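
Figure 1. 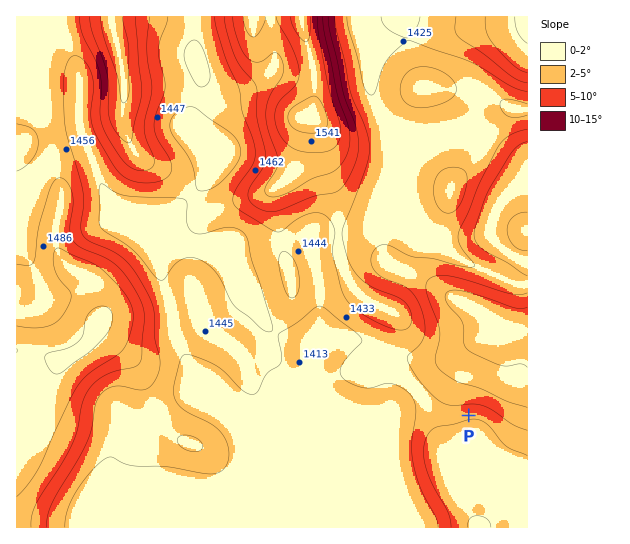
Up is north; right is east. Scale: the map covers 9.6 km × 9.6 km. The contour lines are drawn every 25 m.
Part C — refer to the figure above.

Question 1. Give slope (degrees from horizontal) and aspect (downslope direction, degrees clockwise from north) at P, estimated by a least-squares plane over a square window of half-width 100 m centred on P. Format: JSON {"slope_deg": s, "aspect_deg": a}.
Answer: {"slope_deg": 5, "aspect_deg": 351}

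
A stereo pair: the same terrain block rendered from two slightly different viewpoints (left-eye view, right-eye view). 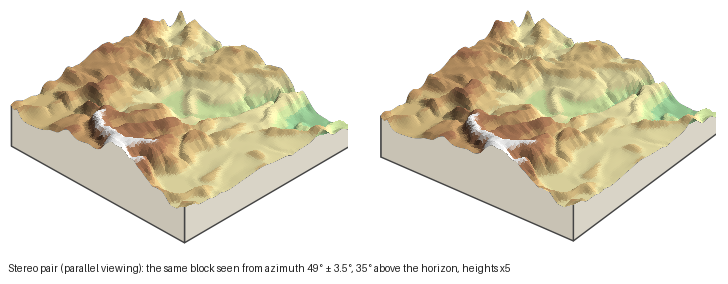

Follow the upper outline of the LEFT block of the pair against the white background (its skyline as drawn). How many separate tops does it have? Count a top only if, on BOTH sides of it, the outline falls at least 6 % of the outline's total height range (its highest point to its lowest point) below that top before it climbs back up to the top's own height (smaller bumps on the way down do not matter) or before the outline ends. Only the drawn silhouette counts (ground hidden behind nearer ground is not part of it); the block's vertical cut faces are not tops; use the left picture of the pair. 2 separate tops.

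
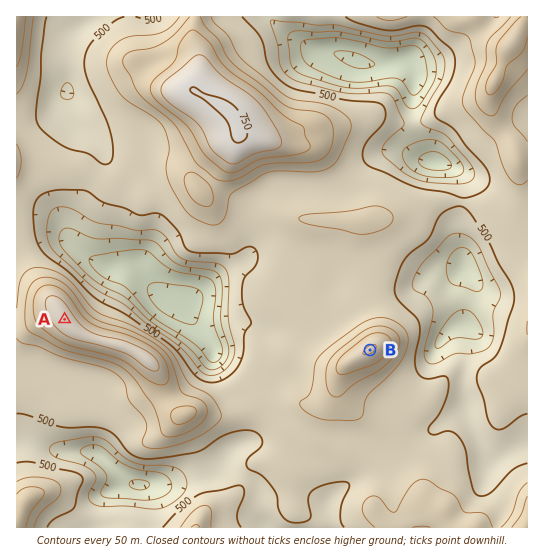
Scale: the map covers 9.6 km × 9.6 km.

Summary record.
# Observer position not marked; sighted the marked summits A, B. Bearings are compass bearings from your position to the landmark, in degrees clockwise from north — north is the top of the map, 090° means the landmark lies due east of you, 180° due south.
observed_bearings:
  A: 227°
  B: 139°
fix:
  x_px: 219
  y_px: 176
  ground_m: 610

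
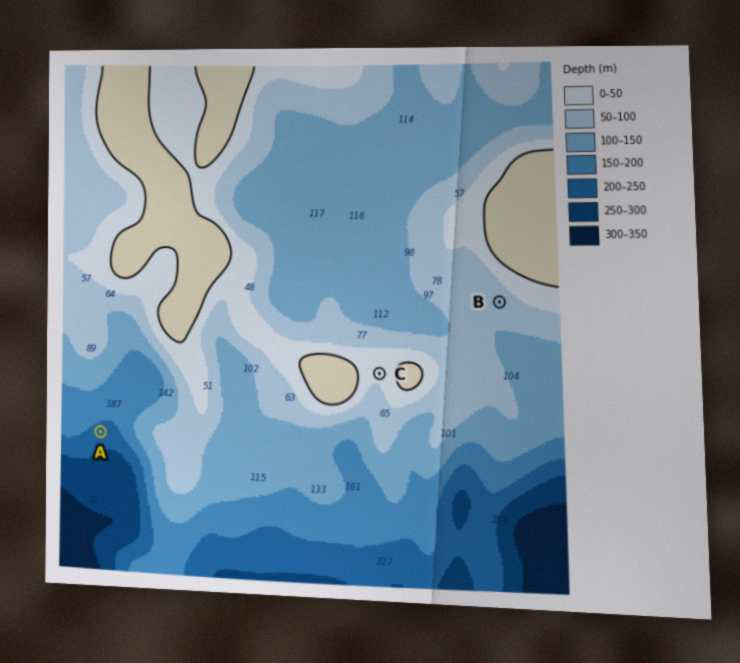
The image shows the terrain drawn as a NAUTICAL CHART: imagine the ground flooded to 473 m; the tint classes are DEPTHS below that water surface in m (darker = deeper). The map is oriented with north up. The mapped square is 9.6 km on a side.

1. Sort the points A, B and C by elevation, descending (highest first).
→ ["C", "B", "A"]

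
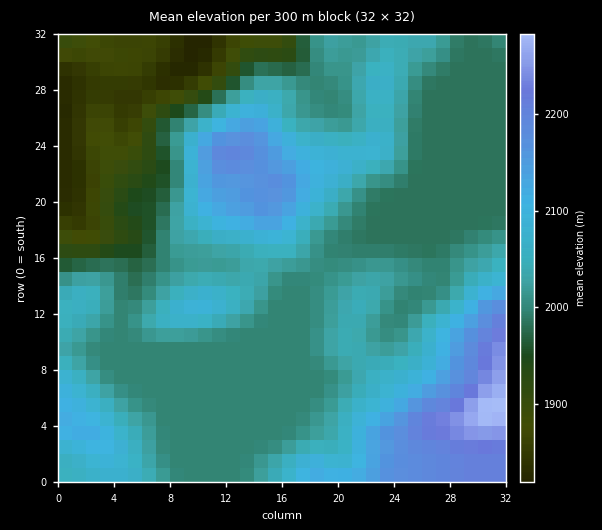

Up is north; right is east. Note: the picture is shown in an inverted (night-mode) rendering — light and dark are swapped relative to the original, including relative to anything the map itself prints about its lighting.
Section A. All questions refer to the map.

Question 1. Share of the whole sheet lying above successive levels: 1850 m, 96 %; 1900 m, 89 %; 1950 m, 86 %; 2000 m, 56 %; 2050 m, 30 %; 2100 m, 17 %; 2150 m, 10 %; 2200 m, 4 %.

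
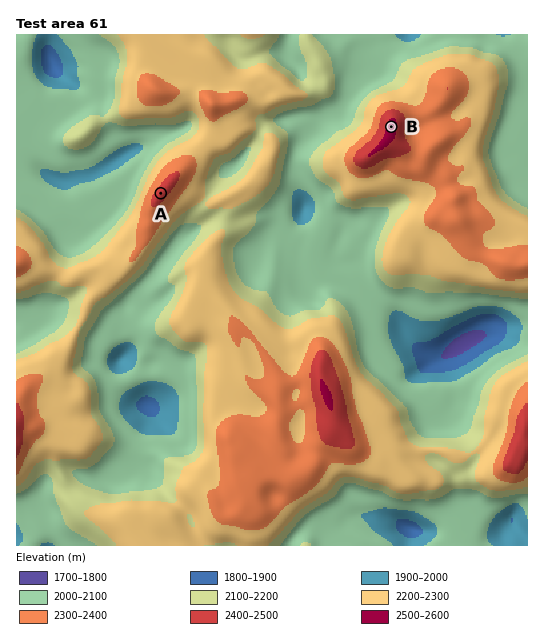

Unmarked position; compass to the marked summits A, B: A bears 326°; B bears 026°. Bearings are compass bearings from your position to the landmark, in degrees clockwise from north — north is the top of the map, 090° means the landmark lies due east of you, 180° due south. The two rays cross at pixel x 276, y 364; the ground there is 2300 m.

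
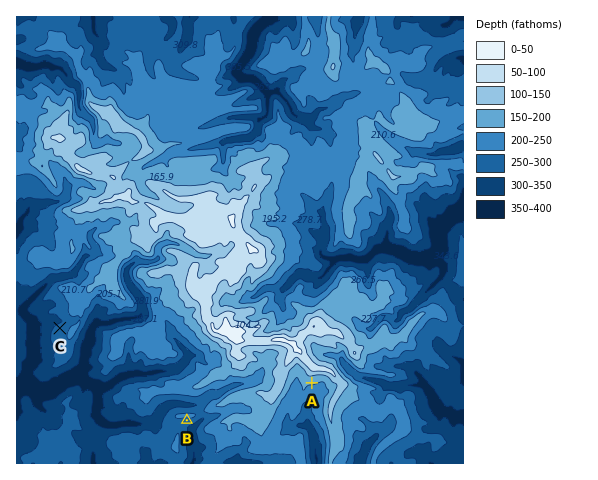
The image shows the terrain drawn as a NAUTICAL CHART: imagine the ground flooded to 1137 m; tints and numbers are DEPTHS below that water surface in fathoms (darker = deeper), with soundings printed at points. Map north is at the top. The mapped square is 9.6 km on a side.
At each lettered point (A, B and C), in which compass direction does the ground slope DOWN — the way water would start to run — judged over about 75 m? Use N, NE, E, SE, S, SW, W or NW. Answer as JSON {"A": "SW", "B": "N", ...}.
{"A": "S", "B": "S", "C": "NW"}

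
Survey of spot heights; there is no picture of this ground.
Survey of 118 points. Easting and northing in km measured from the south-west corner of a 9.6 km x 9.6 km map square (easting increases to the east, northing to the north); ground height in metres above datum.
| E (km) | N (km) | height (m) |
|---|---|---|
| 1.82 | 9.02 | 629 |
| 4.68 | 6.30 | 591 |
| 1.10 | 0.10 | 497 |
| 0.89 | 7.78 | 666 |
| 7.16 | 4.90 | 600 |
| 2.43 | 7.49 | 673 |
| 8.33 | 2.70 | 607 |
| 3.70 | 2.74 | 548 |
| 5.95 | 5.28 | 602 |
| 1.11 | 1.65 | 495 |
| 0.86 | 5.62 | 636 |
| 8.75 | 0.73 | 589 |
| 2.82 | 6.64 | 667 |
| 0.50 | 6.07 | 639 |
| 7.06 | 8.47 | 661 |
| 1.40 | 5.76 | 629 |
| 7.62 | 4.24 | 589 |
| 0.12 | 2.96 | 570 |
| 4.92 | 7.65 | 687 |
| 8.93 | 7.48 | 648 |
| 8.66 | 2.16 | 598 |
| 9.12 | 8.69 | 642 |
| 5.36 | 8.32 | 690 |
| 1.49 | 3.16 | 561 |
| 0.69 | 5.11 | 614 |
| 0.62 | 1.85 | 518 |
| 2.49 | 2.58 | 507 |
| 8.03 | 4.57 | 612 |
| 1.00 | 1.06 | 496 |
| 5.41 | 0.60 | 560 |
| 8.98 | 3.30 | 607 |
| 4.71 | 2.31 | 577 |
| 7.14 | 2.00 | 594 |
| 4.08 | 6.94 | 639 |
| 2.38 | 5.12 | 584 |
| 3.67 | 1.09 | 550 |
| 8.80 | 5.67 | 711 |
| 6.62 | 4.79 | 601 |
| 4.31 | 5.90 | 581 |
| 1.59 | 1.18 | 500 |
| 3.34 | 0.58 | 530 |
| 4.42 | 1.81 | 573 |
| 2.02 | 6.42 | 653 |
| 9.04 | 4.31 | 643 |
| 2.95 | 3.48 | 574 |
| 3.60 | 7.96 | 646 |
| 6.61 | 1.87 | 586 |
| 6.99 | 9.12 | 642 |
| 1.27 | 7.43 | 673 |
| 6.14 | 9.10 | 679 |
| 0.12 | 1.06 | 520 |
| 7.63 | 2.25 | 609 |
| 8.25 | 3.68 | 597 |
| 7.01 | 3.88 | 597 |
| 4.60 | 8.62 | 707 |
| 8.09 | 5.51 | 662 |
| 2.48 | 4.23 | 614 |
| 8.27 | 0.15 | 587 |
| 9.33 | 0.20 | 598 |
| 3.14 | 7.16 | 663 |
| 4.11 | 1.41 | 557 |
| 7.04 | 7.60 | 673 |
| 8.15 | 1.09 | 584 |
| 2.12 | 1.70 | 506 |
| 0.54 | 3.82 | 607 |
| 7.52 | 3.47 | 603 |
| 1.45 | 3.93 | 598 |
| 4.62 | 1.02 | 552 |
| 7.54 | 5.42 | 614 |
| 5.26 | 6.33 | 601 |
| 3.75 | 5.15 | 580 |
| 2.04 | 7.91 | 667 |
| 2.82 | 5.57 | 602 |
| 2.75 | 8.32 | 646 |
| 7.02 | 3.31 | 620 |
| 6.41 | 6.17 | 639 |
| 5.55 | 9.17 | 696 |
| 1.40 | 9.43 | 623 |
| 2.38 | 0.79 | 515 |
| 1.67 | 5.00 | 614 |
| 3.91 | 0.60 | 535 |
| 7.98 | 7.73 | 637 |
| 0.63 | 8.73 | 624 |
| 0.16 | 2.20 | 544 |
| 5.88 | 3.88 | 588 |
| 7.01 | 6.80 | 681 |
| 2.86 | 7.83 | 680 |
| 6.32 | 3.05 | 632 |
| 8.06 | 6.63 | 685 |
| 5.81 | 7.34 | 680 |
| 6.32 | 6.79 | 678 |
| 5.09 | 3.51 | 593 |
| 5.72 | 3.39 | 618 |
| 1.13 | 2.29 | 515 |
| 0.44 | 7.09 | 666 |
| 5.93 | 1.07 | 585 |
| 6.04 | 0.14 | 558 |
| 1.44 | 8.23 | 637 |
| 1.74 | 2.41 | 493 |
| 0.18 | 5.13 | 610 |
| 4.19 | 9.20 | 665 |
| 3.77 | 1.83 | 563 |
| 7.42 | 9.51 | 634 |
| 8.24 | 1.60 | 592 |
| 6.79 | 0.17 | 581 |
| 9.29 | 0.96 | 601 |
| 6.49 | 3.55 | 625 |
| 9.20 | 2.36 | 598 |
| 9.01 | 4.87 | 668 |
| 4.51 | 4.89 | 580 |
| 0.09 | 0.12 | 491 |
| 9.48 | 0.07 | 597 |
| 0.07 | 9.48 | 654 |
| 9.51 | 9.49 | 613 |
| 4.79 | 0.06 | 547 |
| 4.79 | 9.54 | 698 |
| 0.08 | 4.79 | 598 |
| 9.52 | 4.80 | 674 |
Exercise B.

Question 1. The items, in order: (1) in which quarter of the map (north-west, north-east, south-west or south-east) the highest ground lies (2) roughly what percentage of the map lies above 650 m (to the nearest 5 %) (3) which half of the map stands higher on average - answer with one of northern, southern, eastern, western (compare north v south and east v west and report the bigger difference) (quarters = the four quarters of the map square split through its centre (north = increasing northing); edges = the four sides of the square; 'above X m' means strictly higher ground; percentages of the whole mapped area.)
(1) Look to the north-east quarter for the highest ground.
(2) About 25 % of the map lies above 650 m.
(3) Taken as a whole, the northern half is higher than the southern.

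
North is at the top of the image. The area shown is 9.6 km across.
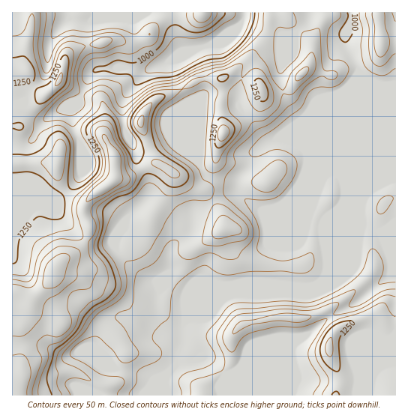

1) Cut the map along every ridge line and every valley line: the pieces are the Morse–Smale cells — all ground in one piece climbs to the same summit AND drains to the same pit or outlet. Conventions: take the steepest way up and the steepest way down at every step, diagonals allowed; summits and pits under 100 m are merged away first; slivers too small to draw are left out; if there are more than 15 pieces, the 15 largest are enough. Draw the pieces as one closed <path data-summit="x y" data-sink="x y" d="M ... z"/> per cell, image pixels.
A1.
<path data-summit="54 272" data-sink="350 12" d="M350 12l-64 0-2 5-14 0-2 10 2 5 10 3 15-1-15 38 4 23 16 25 13-5-13 14-26 10-14 9-7 6-5 13-8 8-4 11-4-4-22-4-8-8-12 5-12 0-4-2-8 21-13 19-8 22-7 9-8 2-32 22-22 3-18-4-8 14-20 20-14-7-4 0 0 102 9-22 9-5 6 0 12 5 14-2 16 2 24 12 2 10 64 0-2-19 10-13 7-24 0-13 3-6 30-13 12-12 30-12 52 3 8-4 6-6 32-76 0-121 2-12-13-29 5-18z"/><path data-summit="54 272" data-sink="244 12" d="M174 12l-162 0 0 282 18 7 20-20 8-14 18 4 22-3 32-22 8-2 7-9 8-22 17-27 3-9-1-5 6 3 12 0 12-6-3-6 1-34-27-63 0-5 3-2 17-9-11 1-3-5-4-14z"/><path data-summit="330 348" data-sink="350 12" d="M358 72l-2 8 0 121-30 73-8 9-8 4-52-3-30 12-12 12-30 13-3 6 0 13-7 24-10 13-1 5 3 14 168 0 4-12 0-8-11-24 0-8 4-10 15-10 26-9 4 1 10 10 8 0 0-242-18 1z"/><path data-summit="224 133" data-sink="244 12" d="M242 22l-22 19-26 9-21 11 4 18 23 50-1 34 3 7 13-9 9-30 28-22 9-12 0-8-5-6-24-8-4 0 20-14 12-15 7-13-1-3z"/><path data-summit="224 133" data-sink="350 12" d="M268 31l-8 15-12 15-19 13 27 9 5 6 0 8-9 12-28 22-9 30-12 8 1 4 6 5 22 4 4 4 4-11 8-8 5-13 7-6 14-9 26-10 12-13-12 4-11-15-6-14-3-16 1-8 14-33-15 1z"/><path data-summit="330 348" data-sink="244 12" d="M376 315l-36 13-10 12 0 16 10 20-4 20 60-1 0-68-8-1z"/><path data-summit="382 41" data-sink="350 12" d="M378 12l-28 0-5 27 11 23 2 9 4 5 16 9 14 0 4-2 0-41-15-1z"/><path data-summit="202 12" data-sink="244 12" d="M244 12l-68 0-1 20 6 18 15 0 24-9 21-18z"/><path data-summit="54 272" data-sink="244 12" d="M36 369l-10 1-5 4-7 15 0 7 90-1-2-9-24-12-8-2-22 2z"/><path data-summit="382 41" data-sink="244 12" d="M396 12l-18 0 4 30 14-1z"/><path data-summit="54 272" data-sink="244 12" d="M284 12l-40 0-2 9 26 10 2-14 14 0z"/>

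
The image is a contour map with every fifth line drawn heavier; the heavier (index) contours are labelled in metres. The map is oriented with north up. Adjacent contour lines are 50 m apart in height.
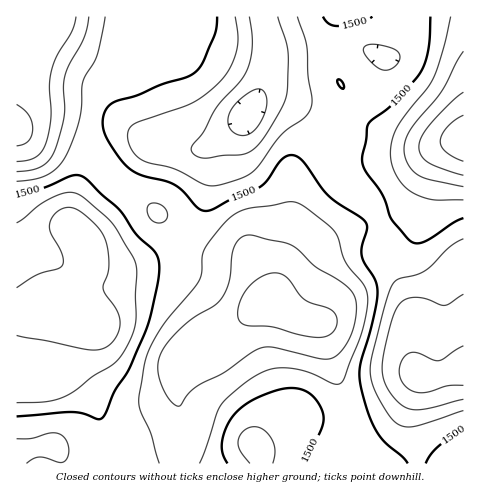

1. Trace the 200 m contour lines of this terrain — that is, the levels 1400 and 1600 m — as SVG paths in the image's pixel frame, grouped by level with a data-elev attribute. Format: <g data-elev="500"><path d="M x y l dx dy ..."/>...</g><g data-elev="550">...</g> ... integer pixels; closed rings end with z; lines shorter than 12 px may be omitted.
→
<g data-elev="1400"><path d="M463 399l-38 10-9 1-9-2-9-6-9-11-5-12-2-11 2-17 7-29 5-12 6-8 7-4 10-1 26 8 18-11"/><path d="M17 288l19-13 21-6 5-3 1-4 0-6-13-24 0-9 3-7 6-6 8-3 7 1 8 5 11 9 7 8 5 8 3 12 1 15-6 23 2 6 12 16 3 13-2 10-6 9-7 6-8 2-13-1-67-14"/><path d="M278 17l8 25 2 15-1 37-8 18-16 27-13 13-11 3-16 0-16 3-8-1-7-5 0-6 11-14 14-26 24-25 7-14 4-24-3-26"/></g><g data-elev="1600"><path d="M179 406l2-1 8-12 7-6 27-14 27-19 10-6 14-1 48 12 7 0 6-2 11-13 8-17 2-21-3-13-12-11-26-15-16-17-8-5-39-10-6 0-4 2-5 5-4 7-4 31-7 18-7 7-20 12-14 11-14 15-7 13-2 13 3 15 8 16 5 4z"/><path d="M17 172l14-2 9-3 8-6 6-9 10-35-1-30 2-11 4-12 15-26 5-21"/><path d="M463 51l-22 41-31 39-5 9-1 10 4 14 4 6 6 5 12 5 33 7"/></g>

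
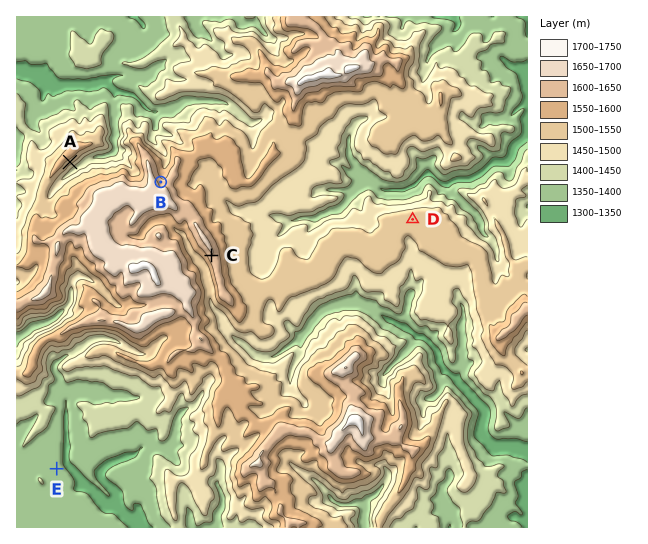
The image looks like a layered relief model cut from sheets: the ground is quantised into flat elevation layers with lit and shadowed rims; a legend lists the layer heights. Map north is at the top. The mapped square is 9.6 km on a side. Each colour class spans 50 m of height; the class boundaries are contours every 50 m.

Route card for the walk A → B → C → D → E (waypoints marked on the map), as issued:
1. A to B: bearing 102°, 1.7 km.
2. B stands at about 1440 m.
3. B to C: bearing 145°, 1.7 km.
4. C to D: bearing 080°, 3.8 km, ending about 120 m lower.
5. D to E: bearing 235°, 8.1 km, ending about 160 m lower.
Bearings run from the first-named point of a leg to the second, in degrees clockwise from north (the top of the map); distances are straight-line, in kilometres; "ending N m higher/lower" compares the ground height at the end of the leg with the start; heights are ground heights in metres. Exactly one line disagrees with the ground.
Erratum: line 2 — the height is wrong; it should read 1630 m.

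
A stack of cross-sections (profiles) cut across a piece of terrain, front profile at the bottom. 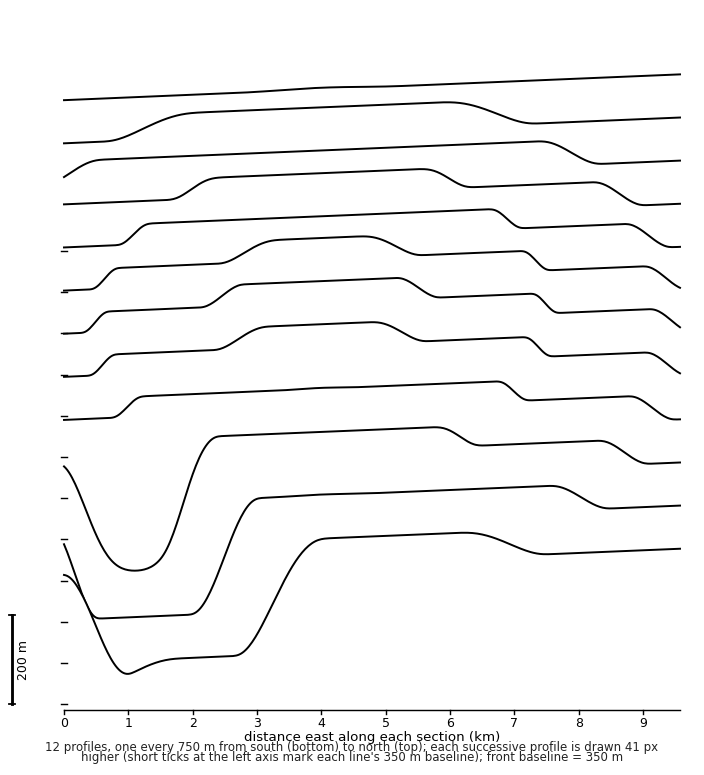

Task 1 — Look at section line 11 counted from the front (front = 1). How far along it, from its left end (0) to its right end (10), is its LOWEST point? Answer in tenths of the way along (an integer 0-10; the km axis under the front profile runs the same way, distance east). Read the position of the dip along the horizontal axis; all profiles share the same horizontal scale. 0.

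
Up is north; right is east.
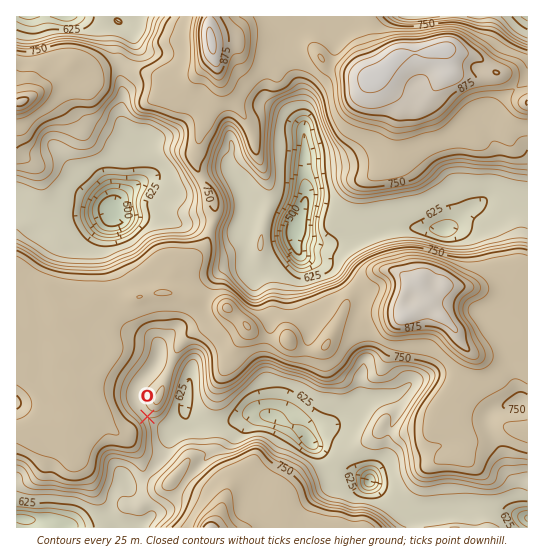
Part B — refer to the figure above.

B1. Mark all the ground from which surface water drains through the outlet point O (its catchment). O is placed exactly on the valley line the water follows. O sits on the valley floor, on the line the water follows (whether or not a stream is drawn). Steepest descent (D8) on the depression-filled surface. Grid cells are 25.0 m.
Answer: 4.744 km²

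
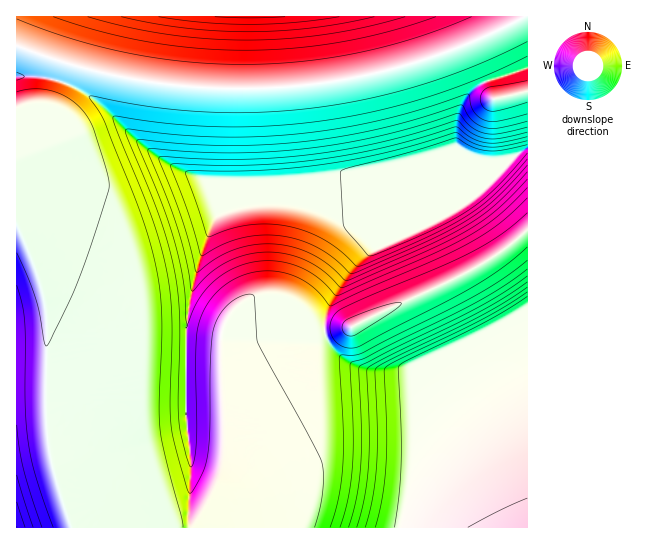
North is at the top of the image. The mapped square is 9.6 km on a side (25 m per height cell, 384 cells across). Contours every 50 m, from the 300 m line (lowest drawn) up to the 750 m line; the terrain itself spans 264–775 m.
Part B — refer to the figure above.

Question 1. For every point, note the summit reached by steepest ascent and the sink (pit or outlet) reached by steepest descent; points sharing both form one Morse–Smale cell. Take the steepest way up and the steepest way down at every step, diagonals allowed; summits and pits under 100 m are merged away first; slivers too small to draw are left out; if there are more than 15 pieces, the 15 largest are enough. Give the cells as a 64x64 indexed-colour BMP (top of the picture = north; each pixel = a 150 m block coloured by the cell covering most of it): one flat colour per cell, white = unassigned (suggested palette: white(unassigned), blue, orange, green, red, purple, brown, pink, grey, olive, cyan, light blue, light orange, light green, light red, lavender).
<image width="64" height="64" href="data:image/bmp;base64,Qk12CAAAAAAAAHYAAAAoAAAAQAAAAEAAAAABAAQAAAAAAAAIAAATCwAAEwsAABAAAAAAAAAA////ALR3HwAOf/8ALKAsACgn1gC9Z5QAS1aMAMJ34wB/f38AIr28AM++FwDox64AeLv/AIrfmACWmP8A1bDFAEREREERERERERERIiIiIiIiIiIiIiIiIiIiIiIiIiIiREREERERERERERESIiIiIiIiIiIiIiIiIiIiIiIiIiJEREQRERERERERERIiIiIiIiIiIiIiIiIiIiIiIiIiIkRERBERERERERERESIiIiIiIiIiIiIiIiIiIiIiIiIiRERBEREREREREREREiIiIiIiIiIiIiIiIiIiIiIiIiJEREERERERERERERESIiIiIiIiIiIiIiIiIiIiIiIiIkREQRERERERERERERIiIiIiIiIiIiIiIiIiIiIiIiIiRERBERERERERERERESIiIiIiIiIiIiIiIiIiIiIiIiJERBERERERERERERERIiIiIiIiIiIiIiIiIiIiIiIiIkREEREREREREREREREiIiIiIiIiIiIiIiIiIiIiIiIiREQRERERERERERERESIiIiIiIiIiIiIiIiIiIiIiIiJERBERERERERERERERIiIiIiIiIiIiIiIiIiIiIiIiIkREEREREREREREREREiIiIiIiIiIiIiIiIiIiIiIiIiREQRERERERERERERESIiIiIiIiIiIiIiIiIiIiIiIiJERBERERERERERERERIiIiIiIiIiIiIiIiIiIiIiIiIkREEREREREREREREREiIiIiIiIiIiIiIiIiIiIiIiIiREQRERERERERERERESIiIiIiIiIiIiIiIiIiIiIiIiJERBERERERERERERERIiIiIiIiIiIiIiIiIiIiIiIiIkREEREREREREREREREiIiIiIiIiIiIiIiIiIiIiIiIiREQRERERERERERERESIiIiIiIiIiIiIiIiIiIiIiIiJERBERERERERERERERIiIiIiIiIiIiIiIiIiIiIiIiIkREEREREREREREREREiIiIiIiIiIiIiIiIiIiIiIiIiREQRERERERERERERESIiIiIiIiIiIiIiIiIiIiIiIiJERBERERERERERERERIiIiIiIiIiIiIiIiIiIiIiIiIkREERERERERERERERERERERERESIiIiIiIiIiIiIiIiREQREREREREREREREREREREREREREiIiIiIiIiIiIiJERBEREREREREREREREREREREREREREiIiIiIiIiIiIkREEREREREREREREREREREREREREREREiIiIiIiIiIiREQREREREREREREREREREREREREREREREiIiIiIiIiJEQREREREREREREREREREREREREREREREREiIiIiIiIkRBEREREREREREREREREREREREREREREREREiIiIiIiREEREREREREREREREREREREREREREREREREREiIiIiJEEREREREREREREREREREREREREREREREREREREiIiIkQREREREREREREREREREREREREREREREREREREREiIiRBEREREREREREREREREREREREREREREREREREREREiJBERERERERERERERERERERERERERERERERERERERERIkERERERERERERERERERERERERERERERERERERERERESERERERERERERERERERERERERERERERERERERERERERERERERERERERERERERERERERERERERERERERERERERERERERERERERERERERERERERERERERERERERERERERERERERERERERERERERERERERERERERERERERERERERERERERERERERERERERERERERERERERERERERERERERERERERERERERERERERERERERERERERERERERERERERERERERERERERERERERERERERERERERERERERERERERERERERERERERERERERERERERERERERERERERERERERERERERERERERERERERERERERERERERERERERERERERERERERERERERERERERERERERERERERERERERERERERERERERERERERERERERERERERERERERERERERERERERERERERERERERERERERERERERERERERERERERERERERERERERERERERERERERERERERERERERERERERERERERERERERERERERERERERERERERERERERERERERERERERERERERERERERERERERERERERERERERERERERERERERERERERERERURERERERERERERERERERERERERERERERERERERERERFVVVEREREREREREREREREREREREREREREREREREREREVVVURERERERERERERERERERERERERERERERERERERERVVVVEREREREREzMzMzMzMzMzMRERERERERERERERERFVVVURERETMzMzMzMzMzMzMzMzMzMxEREREREREREREVVVVRETMzMzMzMzMzMzMzMzMzMzMzMzMRERERERERERVVVTMzMzMzMzMzMzMzMzMzMzMzMzMzMzMzERERERERFVMzMzMzMzMzMzMzMzMzMzMzMzMzMzMzMzMzMRERERETMzMzMzMzMzMzMzMzMzMzMzMzMzMzMzMzMzMzMRERERMzMzMzMzMzMzMzMzMzMzMzMzMzMzMzMzMzMzMzMxEREzMzMzMzMzMzMzMzMzMzMzMzMzMzMzMzMzMzMzMzMxETMzMzMzMzMzMzMzMzMzMzMzMzMzMzMzMzMzMzMzMzMx"/>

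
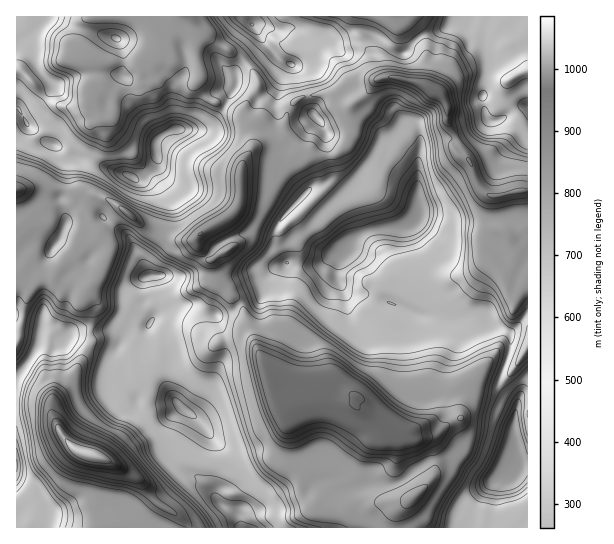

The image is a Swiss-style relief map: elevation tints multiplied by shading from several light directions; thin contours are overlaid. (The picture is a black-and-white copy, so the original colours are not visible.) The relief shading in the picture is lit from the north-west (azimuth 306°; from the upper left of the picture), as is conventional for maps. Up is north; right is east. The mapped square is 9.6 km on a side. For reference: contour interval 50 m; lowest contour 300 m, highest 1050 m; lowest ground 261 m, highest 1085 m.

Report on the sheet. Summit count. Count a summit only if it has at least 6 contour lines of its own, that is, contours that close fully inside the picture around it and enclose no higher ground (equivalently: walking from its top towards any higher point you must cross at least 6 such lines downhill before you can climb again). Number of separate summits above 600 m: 1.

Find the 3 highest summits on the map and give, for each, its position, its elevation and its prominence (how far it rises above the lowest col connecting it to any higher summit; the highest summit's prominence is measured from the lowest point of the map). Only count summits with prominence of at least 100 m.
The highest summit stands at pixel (91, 455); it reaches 1085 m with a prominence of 824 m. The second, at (357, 397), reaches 906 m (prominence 352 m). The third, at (433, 89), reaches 880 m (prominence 236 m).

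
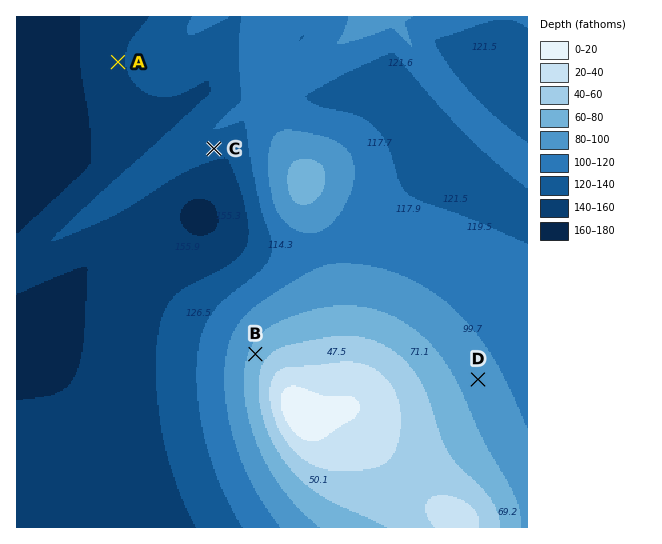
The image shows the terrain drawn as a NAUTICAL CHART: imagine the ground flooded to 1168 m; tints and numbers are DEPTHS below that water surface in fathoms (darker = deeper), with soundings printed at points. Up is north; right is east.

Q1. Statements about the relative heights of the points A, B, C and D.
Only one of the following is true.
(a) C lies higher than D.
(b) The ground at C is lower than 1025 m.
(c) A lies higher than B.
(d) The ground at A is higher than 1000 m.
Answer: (b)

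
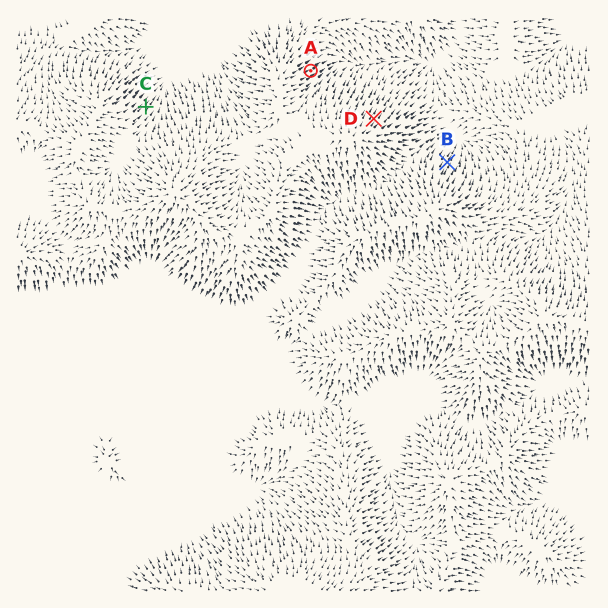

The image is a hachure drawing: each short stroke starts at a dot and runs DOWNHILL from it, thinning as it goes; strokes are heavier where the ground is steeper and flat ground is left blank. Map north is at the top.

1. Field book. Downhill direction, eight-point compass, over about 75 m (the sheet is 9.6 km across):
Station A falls NE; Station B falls NE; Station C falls NE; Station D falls NE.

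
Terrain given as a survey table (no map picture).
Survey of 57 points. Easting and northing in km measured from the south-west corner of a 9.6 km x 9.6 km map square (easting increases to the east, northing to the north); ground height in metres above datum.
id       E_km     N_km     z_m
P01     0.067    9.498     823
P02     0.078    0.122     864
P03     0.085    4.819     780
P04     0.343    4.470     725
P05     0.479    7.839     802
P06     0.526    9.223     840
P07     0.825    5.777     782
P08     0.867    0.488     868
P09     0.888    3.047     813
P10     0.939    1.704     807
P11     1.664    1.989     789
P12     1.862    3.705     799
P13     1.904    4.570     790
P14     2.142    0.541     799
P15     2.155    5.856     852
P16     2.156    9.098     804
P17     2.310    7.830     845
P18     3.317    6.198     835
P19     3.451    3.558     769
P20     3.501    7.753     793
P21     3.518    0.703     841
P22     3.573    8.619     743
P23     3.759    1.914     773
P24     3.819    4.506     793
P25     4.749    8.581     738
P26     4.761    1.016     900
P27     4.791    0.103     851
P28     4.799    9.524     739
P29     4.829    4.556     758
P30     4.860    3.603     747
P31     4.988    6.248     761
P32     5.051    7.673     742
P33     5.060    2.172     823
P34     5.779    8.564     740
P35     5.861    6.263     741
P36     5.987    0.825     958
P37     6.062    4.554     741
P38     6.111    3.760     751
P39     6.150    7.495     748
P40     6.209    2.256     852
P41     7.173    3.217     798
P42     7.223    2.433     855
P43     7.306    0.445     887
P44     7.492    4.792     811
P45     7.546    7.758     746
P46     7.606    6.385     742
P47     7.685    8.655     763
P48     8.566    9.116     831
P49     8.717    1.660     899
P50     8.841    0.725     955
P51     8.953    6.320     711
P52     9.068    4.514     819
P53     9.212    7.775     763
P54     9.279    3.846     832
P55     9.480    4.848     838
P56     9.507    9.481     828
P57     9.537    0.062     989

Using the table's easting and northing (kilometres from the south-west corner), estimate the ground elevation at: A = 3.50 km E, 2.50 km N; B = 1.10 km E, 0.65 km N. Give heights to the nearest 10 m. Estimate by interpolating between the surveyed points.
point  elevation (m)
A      780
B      890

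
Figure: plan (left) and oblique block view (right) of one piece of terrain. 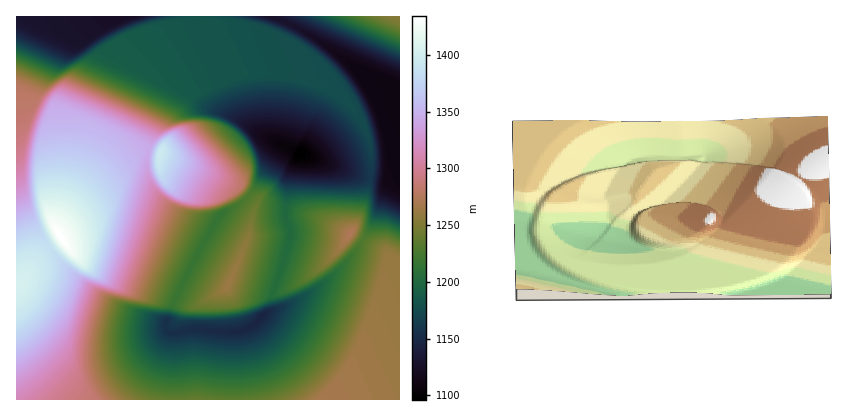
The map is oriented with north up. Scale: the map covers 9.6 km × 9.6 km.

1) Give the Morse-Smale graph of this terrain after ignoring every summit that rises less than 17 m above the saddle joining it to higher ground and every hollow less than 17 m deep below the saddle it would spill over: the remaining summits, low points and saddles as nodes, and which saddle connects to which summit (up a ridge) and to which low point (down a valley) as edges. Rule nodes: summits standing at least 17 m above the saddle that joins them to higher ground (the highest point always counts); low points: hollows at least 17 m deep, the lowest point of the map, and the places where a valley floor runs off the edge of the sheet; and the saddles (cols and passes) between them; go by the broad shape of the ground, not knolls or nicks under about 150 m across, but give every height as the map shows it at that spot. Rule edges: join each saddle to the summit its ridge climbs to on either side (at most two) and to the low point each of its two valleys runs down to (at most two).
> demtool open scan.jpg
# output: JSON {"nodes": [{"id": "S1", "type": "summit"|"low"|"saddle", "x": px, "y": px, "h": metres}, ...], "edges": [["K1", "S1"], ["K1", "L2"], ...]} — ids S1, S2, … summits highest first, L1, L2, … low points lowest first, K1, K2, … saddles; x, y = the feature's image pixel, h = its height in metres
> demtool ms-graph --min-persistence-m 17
{"nodes": [
{"id": "S1", "type": "summit", "x": 60, "y": 238, "h": 1434},
{"id": "S2", "type": "summit", "x": 160, "y": 154, "h": 1396},
{"id": "S3", "type": "summit", "x": 350, "y": 234, "h": 1274},
{"id": "S4", "type": "summit", "x": 322, "y": 398, "h": 1268},
{"id": "S5", "type": "summit", "x": 228, "y": 284, "h": 1264},
{"id": "S6", "type": "summit", "x": 398, "y": 16, "h": 1254},
{"id": "L1", "type": "low", "x": 298, "y": 152, "h": 1096},
{"id": "L2", "type": "low", "x": 396, "y": 90, "h": 1109},
{"id": "L3", "type": "low", "x": 126, "y": 18, "h": 1123},
{"id": "L4", "type": "low", "x": 262, "y": 316, "h": 1144},
{"id": "K1", "type": "saddle", "x": 52, "y": 248, "h": 1384},
{"id": "K2", "type": "saddle", "x": 148, "y": 150, "h": 1344},
{"id": "K3", "type": "saddle", "x": 364, "y": 240, "h": 1230},
{"id": "K4", "type": "saddle", "x": 248, "y": 196, "h": 1228},
{"id": "K5", "type": "saddle", "x": 174, "y": 302, "h": 1218},
{"id": "K6", "type": "saddle", "x": 272, "y": 292, "h": 1205},
{"id": "K7", "type": "saddle", "x": 370, "y": 178, "h": 1160},
{"id": "K8", "type": "saddle", "x": 284, "y": 22, "h": 1127}],
"edges": [["K1", "S1"], ["K1", "L3"], ["K1", "L4"], ["K2", "S1"], ["K2", "S2"], ["K2", "L1"], ["K2", "L2"], ["K3", "S3"], ["K3", "S4"], ["K3", "L2"], ["K3", "L4"], ["K4", "S2"], ["K4", "S5"], ["K4", "L1"], ["K5", "S1"], ["K5", "S5"], ["K5", "L1"], ["K5", "L4"], ["K6", "S3"], ["K6", "S5"], ["K6", "L1"], ["K6", "L4"], ["K7", "S2"], ["K7", "S3"], ["K7", "L1"], ["K7", "L2"], ["K8", "S2"], ["K8", "S6"], ["K8", "L2"]]}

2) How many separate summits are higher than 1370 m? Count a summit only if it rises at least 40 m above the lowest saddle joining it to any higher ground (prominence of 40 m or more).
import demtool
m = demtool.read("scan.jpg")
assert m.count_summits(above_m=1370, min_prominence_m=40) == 2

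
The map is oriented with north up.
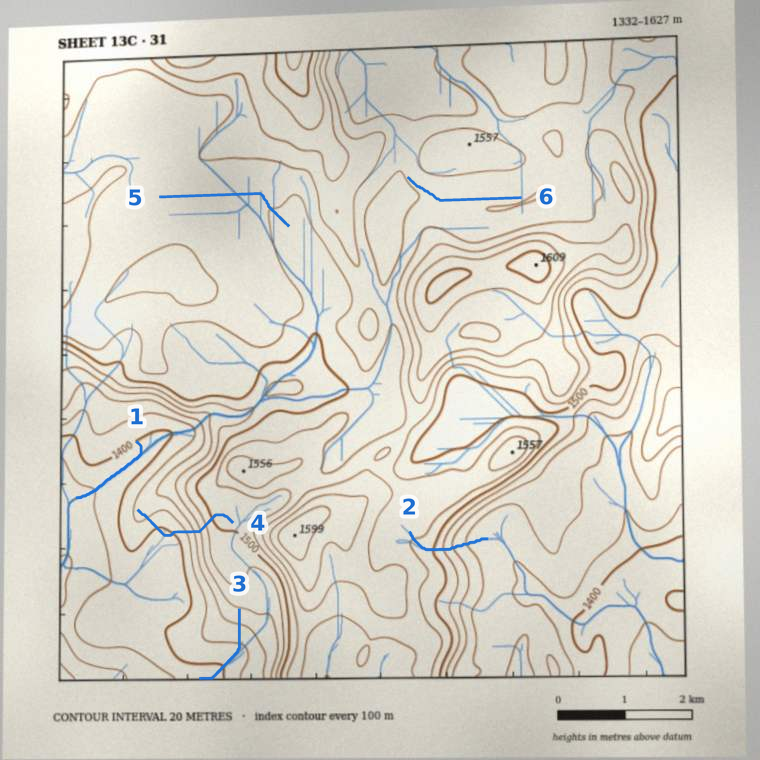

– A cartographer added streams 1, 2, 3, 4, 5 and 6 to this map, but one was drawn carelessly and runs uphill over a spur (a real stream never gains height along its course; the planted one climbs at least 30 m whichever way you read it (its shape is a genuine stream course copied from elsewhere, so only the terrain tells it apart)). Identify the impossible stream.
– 4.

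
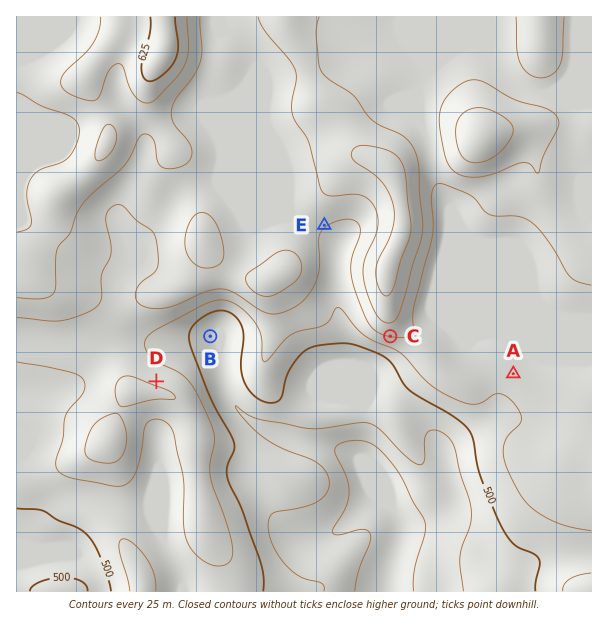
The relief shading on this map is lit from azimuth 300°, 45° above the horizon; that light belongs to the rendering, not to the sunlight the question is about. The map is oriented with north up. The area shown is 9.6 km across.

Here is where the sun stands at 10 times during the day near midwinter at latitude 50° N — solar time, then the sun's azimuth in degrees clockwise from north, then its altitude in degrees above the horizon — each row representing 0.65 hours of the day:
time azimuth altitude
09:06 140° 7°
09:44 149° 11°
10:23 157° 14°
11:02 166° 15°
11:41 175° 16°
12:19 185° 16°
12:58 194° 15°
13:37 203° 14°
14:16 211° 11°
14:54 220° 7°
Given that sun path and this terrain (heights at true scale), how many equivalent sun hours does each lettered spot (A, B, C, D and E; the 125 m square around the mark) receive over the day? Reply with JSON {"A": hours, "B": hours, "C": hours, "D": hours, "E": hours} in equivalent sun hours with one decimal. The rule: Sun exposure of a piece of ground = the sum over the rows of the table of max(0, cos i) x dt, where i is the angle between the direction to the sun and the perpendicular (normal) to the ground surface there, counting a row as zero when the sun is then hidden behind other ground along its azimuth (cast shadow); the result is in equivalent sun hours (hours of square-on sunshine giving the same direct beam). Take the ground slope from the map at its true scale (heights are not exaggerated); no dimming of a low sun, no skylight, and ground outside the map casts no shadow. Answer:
{"A": 1.5, "B": 1.4, "C": 2.1, "D": 1.0, "E": 1.7}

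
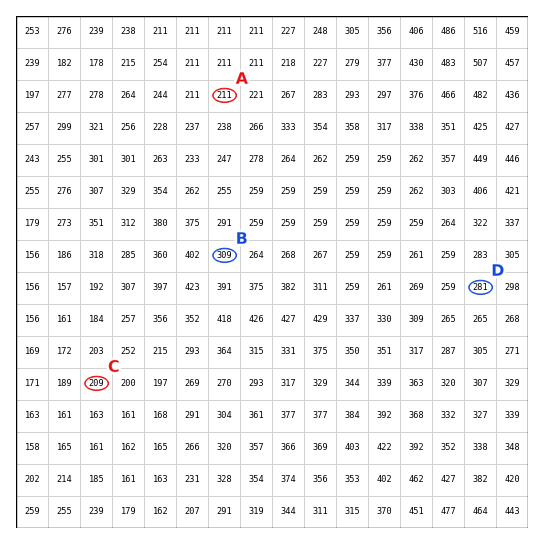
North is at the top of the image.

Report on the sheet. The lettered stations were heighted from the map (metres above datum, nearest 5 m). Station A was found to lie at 210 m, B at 310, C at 210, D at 280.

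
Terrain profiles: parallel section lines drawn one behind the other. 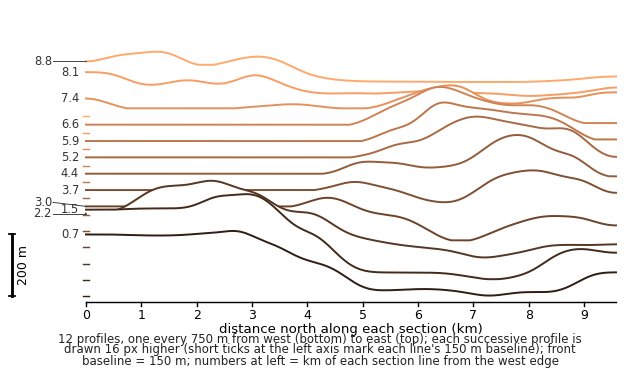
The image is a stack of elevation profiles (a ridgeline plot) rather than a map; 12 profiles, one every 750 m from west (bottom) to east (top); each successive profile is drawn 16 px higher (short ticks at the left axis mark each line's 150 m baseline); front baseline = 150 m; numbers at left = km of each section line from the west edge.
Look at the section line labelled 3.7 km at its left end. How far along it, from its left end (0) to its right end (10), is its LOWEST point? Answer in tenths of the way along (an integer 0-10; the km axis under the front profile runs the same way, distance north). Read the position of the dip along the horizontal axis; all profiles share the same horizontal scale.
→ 7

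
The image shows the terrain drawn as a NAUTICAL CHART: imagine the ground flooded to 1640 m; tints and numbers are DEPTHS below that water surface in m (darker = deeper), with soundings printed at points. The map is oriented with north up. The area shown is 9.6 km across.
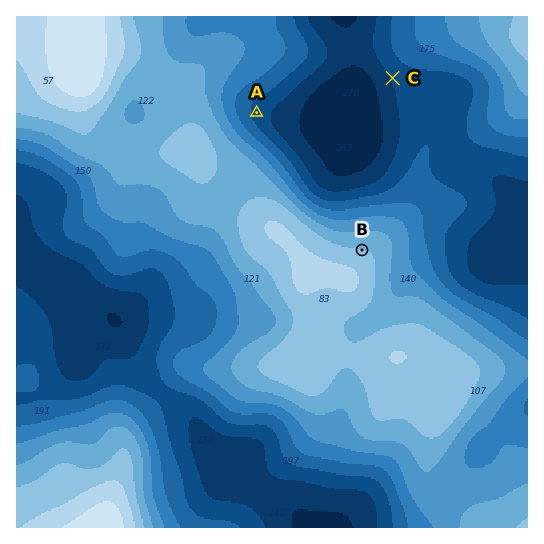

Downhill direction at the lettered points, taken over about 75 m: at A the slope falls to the E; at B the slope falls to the N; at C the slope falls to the SW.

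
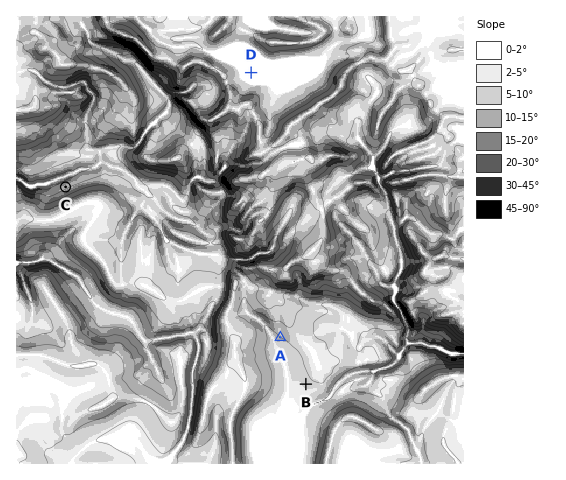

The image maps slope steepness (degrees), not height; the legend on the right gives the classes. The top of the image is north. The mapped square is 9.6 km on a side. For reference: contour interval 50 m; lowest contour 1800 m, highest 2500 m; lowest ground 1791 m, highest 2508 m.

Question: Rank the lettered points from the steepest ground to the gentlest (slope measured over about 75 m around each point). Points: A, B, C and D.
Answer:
C A B D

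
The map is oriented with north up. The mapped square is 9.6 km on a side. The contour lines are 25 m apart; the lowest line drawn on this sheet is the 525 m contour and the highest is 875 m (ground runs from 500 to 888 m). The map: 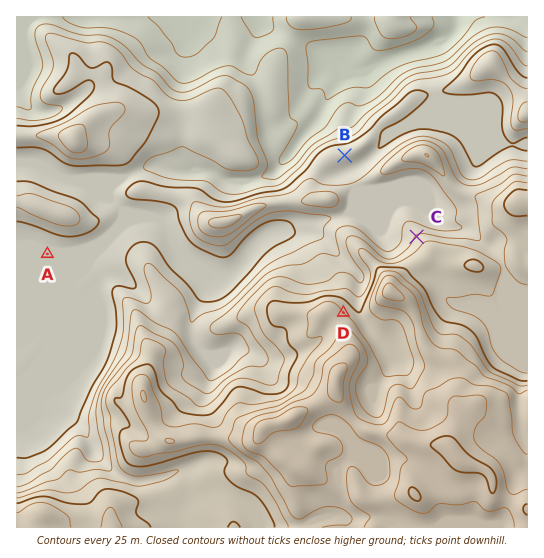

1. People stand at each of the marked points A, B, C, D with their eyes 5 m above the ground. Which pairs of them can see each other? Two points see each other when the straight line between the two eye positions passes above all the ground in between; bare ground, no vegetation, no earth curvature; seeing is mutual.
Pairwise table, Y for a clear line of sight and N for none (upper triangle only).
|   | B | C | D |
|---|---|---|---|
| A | N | N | N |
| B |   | Y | Y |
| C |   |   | N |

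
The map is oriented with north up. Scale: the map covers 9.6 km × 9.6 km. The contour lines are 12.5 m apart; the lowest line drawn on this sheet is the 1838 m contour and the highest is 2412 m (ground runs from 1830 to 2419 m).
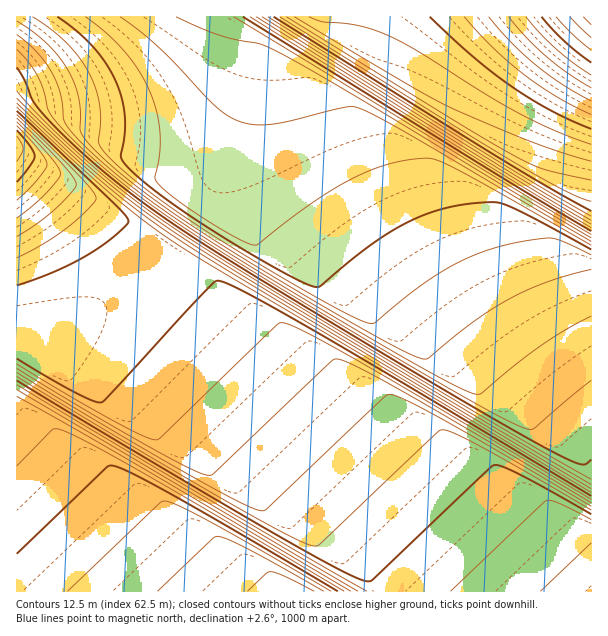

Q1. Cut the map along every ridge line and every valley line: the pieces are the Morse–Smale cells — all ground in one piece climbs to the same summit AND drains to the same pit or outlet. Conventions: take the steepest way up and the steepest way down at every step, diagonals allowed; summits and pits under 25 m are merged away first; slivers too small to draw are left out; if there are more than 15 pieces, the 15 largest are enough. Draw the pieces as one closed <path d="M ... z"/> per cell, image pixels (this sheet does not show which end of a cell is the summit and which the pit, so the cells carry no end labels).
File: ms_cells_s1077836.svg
<path d="M591 16l-318 0-15 25-5 36-9 39-16 43-12 23-24 28-28 42-45 42-46 30 23-6 12 1 14 6 22 17 70 68 135 141 29 30 4 6 1 5 209-1z"/><path d="M101 318l-21 4-54 27-10-4 1 247 365-1 0-4-4-6-219-226-37-30z"/><path d="M272 16l-256 1 0 327 2 2 8 3 58-31 42-30 38-36 28-42 18-19 18-32 16-43 9-39 3-32z"/>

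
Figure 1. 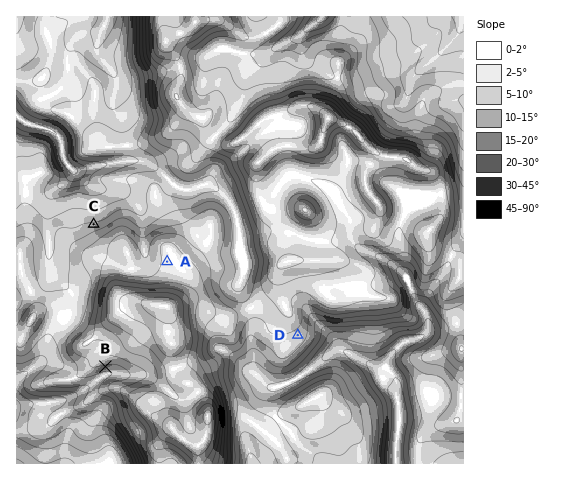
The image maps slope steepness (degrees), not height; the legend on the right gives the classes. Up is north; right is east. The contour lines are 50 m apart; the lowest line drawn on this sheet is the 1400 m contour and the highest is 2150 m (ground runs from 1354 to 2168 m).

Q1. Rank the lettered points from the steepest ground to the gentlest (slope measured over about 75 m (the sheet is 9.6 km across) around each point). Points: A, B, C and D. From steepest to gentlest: B C D A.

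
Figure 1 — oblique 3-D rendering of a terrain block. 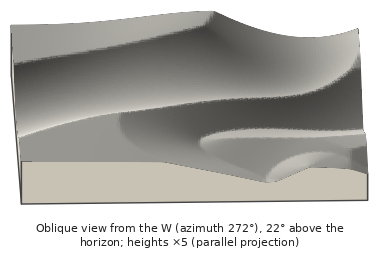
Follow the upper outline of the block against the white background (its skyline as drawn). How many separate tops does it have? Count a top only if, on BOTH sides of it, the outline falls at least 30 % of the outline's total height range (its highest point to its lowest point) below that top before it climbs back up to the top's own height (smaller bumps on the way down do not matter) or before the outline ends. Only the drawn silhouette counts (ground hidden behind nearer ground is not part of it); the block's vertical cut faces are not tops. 0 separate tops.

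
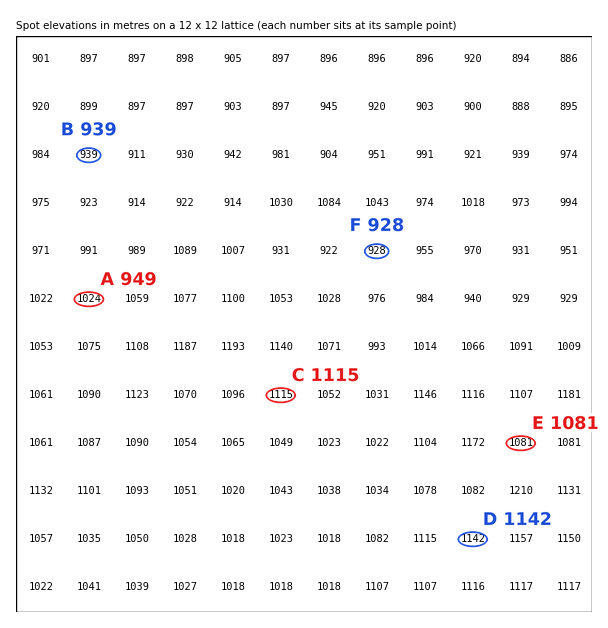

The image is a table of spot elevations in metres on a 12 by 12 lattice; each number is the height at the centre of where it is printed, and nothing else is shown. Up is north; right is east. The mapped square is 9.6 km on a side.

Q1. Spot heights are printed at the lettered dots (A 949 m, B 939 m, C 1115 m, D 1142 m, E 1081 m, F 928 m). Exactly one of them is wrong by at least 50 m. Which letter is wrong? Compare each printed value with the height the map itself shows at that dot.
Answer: A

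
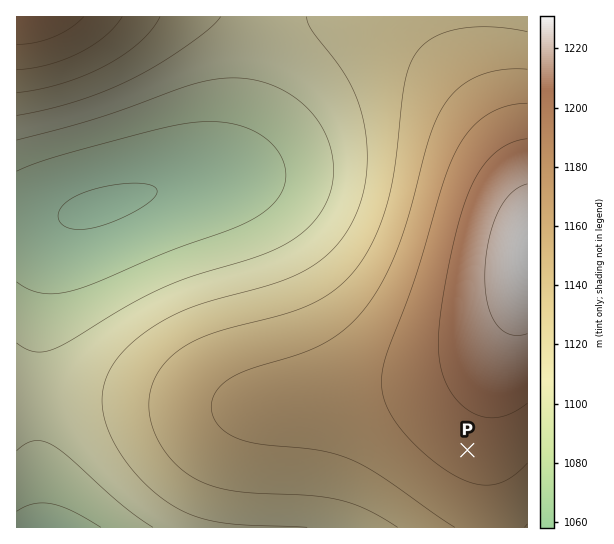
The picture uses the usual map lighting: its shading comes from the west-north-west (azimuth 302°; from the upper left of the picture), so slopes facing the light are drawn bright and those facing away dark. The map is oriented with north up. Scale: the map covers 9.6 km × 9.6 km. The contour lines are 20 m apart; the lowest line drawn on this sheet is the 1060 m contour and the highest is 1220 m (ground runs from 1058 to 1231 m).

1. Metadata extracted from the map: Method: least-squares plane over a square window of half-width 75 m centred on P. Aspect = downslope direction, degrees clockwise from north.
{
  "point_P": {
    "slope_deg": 1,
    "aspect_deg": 202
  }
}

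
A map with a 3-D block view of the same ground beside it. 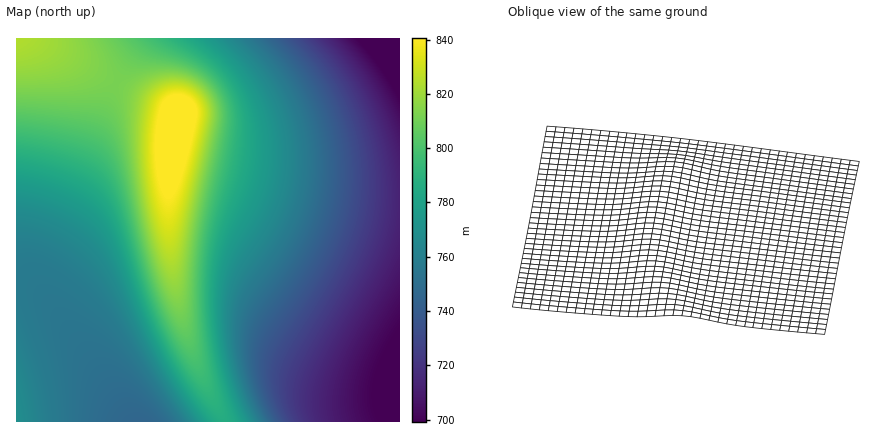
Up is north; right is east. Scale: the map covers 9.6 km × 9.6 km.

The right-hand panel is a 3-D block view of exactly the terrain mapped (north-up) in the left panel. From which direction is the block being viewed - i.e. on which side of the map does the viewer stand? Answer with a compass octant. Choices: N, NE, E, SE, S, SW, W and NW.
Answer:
S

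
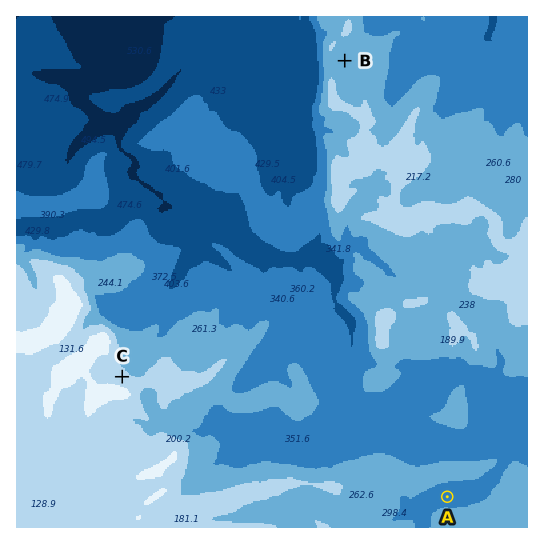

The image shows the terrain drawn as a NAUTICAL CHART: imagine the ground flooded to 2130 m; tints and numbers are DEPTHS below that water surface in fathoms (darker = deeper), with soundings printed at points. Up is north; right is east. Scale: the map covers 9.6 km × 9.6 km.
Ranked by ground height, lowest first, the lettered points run A B C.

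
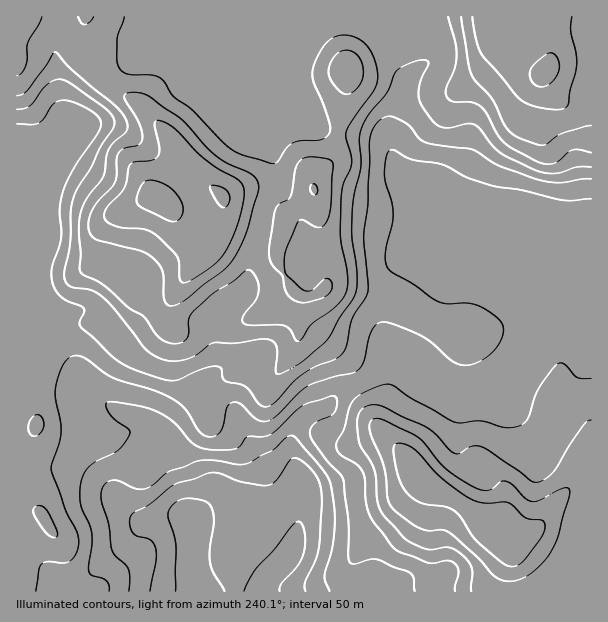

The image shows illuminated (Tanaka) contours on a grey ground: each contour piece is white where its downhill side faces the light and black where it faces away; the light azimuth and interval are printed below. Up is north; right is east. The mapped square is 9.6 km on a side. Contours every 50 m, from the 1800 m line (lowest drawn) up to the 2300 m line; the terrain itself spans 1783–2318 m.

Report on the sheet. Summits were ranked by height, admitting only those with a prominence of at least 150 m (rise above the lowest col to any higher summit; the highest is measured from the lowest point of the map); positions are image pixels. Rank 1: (545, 72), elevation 2318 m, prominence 535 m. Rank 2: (155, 200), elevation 2317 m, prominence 194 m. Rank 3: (506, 534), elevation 2194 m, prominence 199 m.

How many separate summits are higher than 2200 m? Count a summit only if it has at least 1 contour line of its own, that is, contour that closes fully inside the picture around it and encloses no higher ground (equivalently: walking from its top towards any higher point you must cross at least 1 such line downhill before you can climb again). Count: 5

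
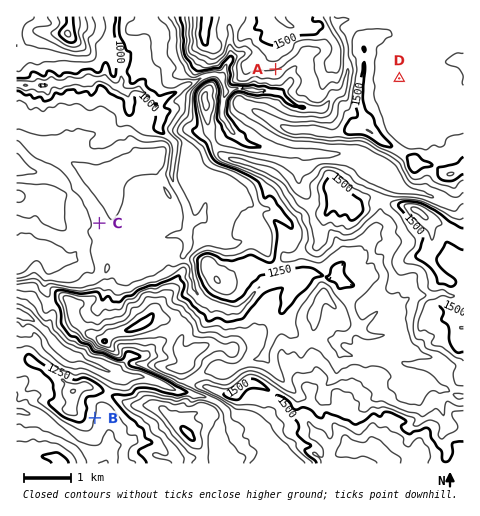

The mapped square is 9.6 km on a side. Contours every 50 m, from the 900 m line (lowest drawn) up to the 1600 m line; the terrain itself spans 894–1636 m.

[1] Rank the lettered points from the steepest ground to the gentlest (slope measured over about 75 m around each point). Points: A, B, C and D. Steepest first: A B C D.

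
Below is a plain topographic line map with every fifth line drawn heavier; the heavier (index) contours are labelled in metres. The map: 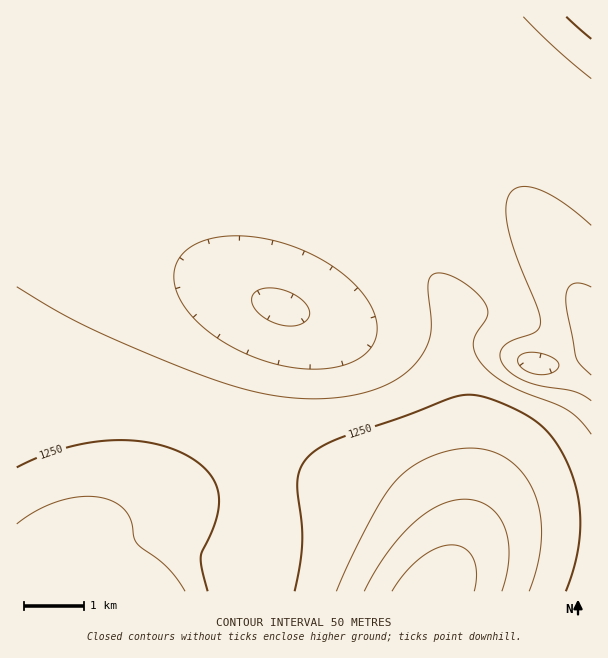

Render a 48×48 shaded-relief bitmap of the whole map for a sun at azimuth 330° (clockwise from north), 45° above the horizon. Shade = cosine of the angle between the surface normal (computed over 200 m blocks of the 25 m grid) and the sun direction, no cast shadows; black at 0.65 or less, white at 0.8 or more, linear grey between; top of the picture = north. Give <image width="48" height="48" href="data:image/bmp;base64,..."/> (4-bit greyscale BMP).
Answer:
<image width="48" height="48" href="data:image/bmp;base64,Qk32BAAAAAAAAHYAAAAoAAAAMAAAADAAAAABAAQAAAAAAIAEAAATCwAAEwsAABAAAAAAAAAAAAAAABEREQAiIiIAMzMzAERERABVVVUAZmZmAHd3dwCIiIgAmZmZAKqqqgC7u7sAzMzMAN3d3QDu7u4A////AFVEMzWKqoZDNFVmeJq7zdzKl1MQAAASI2ZUQzR5mYZURFVmeImrzN3LqGQxAAASI3dlVDRniHZURFVmd4mrvN3MuYZDIRESI4h2ZURWd2VERFVWZ3iavMzMupdUMiEiI5mHdlVVZlRERFVWZ3iJq8zMy6h1QyIiM5mYh2ZVVURERVVWZneJmrvMu6mGVDMzM6qpmHdmVVVFVVVWZneImau7u6mHZUQzM6qqmYh3ZlVVVVVmZmd4iZqruqmIdlRERKqqqZiHdmZVVVZmZnd4iJmqqqmYdlVERKqqqZmId2ZmZmZmZnd4iJmaqqmYd2VVRKqqqZmIh3dmZmZmd3d4iJmaqpmYh2ZVVZmZmZmYiHd3Zmd3d3iIiZmaqpmYh3ZlVZmZmZmYiHd3d3d3iIiZmaqqqpmYh3ZmZoiJmZmIiId3d3eIiZmaqqqqqpmYiHd3Z4iIiIiIiIh3eIiJmaqru7u6qqmZmZmYiHeIiIiIiIiIiImZqru7u7u7qqmZqru7qXd3d4iIiIiIiJmqq7vMzMu7qqmavO/9ynd3d3d3d4iIiZqqu7zMzMu7qpmavP/+ymZ3d3d3d4iImZqqu7u7u7uqqZiHeKzKmWZmZ3d3d3iImZqqq7u7u6qpmIdTEAE1VmZmZmd3d3iIiZmZqqqqqpmZiHUwAAACNGZmZmZnd3d4iIiImZmZiIiId2UwAAASMmZmZmZmZ3d3d3d3d3d3d3d3d2VDERIjMmZmZmZmZmZmZmZmZmZmZmZndmZVREQzMWZmZmZmZmVVVVVVVVVVVWZmZ2ZmVVRDMWZmZmZlVVVEREQzM0RERVZmZ3dmZVRDMmZmZmVVVURDMzMiIzM0RVZmZ3dmZVQzM2ZmZlVVREMzIiIiIiM0RVZmZ3ZmZUQzM2ZmZVVVRDMyIiIiIjNEVWZmd2ZmVURDRGZmVVVURDMyIiIiIzRFVWZmZmZmVURERGZmVVVURDMzMiIzNERVZmZmZmZlVURERWZmVVVVREQzMzM0RFVWZmZmZmZlVURFVWZmVVVVVEREREREVVVmZmZmZmZVVVVVVWZmZVVVVVRERFVVVWZmZmZmZmZVVVVVVWZmZlVVVVVVVVVVZmZmZmZmZmVVVVVVVWZmZmVVVVVVVVVmZmZmZmZmZmVVVVVVVWZmZmZmZVVWZmZmZmZmZmZmZlVVVVVVVWZmZmZmZmZmZmZmZmZmZmZmZlVVVVVVVWZmZmZmZmZmZmZmZmZmZmZmZVVVVVVVVWZmZmZmZmZmZmZmZmZmZmZmZVVVVVVVVWZmZmZmZmZmZmZmZmZmZmZmVVVVVVVVVWZmZmZmZmZmZmZmZmZmZmZmVVVVVVVVVGZmZmZmZmZmZmZmZmZmZmZlVVVVVVVVRGZmZmZmZmZmZmZmZmZmZmZlVVVVVVVURGZmZmZmZmZmZmZmZmZmZmZlVVVVVVVEQ2ZmZmZmZmZmZmZmZmZmZmZlVVVVVVVEMmZmZmZmZmZmZmZmZmZmZmZmVVVVVVRDMmZmZmZmZmZmZmZmZmZmZmZmZlVVVVRDMg=="/>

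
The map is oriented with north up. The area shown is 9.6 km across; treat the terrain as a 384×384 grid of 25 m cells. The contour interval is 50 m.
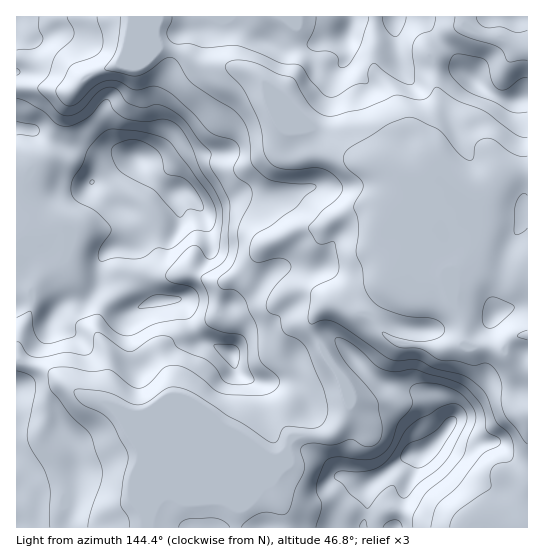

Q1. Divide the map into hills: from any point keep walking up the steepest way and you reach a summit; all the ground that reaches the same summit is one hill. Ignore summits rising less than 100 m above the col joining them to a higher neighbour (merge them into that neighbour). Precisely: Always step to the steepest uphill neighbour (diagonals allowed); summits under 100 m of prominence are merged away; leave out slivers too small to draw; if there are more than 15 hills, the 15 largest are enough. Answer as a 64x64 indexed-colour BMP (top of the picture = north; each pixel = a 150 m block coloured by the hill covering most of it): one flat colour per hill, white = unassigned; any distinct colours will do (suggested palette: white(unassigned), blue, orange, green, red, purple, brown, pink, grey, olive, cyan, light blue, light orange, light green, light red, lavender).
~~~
<image width="64" height="64" href="data:image/bmp;base64,Qk12CAAAAAAAAHYAAAAoAAAAQAAAAEAAAAABAAQAAAAAAAAIAAATCwAAEwsAABAAAAAAAAAA////ALR3HwAOf/8ALKAsACgn1gC9Z5QAS1aMAMJ34wB/f38AIr28AM++FwDox64AeLv/AIrfmACWmP8A1bDFABEREREREREREiIiIiIiIiIiIiIiIiIiIiIiIiIiESIiERERERERERESIiIiIiIiIiIiIiIiIiIiIiIiIiIiIiIRERERERERERIiIiIiIiIiIiIiIiIiIiIiIiIiIiIiIhERERERERERESIiIiIiIiIiIiIiIiIiIiIiIiIiIiIiERERERERERERESIiIiIiIiIiIiIiIiIiIiIiIiIiIiIRERERERERERERESIiIiIiIiIiIiIiIiIiIiIiIiIiIhERERERERERERERESIiIiIiIiIiIiIiIiIiIiIiIiIiERERERERERERERERERIiIiIiIiIiIiIiIiIiIiIiIiIRERERERERERERERERERIiIiIiIiIiIiIiIiIiIiIiIhERERERERERERERERERERERIiIiIiIiIiIiIiIiIiIiEREREREREREREREREREREREiIiIiIiIiIiIiIiIiIiIRERERERERERERERERERERERERIiIiIiIiIiIiIiIiIhERERERERERERERERERERERERERIiIiIiIiIiIiIiIiERERERERERERERERERERERERERESIiIiIiIiIiIiIiIREREREREREREREREREREREREREREiIiIiIiIiIiIiIhERERERERERERERERERERERERERESIiIiIiIiIiIiIiERERERERERERERERERERERERERERIiIiIiIiIiIiIiIRERERERERERERERERERERERERERIiIiIiIiIiIiIiIhEREREREREREREREREREREREREREiIiIiIiIiIiIiIiEREREREREREREREREREREREREREiIiIiIiIiIiIiIiIREREREREREREREREREREREREREiIiIiIiIiIiIiIiIRERERERERERERERERERERERERESIiIiIiIiIiIiIiERERERERERERERERERERERERERESIiIiIiIiIRIiIiERERERERERERERERERERERERERERIiIiIiERERERERERERERERERERERERERERERERERERIiIiIiEREREREREREREREREREREREREREREREREREREiIiIiERERERERERERERERERERERERERERERERERERESIiIiEREREREREREREREREREREREREREREREREREREREiIRERERERERERERERERERERERERERERERERERERERERERERERERERERERERERERERERERERERERERERERERERERERERERERERERERERERERERERERERERERERERERERERERERERERERERERERERERERERERERERERERERERERERERERERERERERERERERERERERERERERERERERERERERERERERERERERERERERERERERERERERERERERERERERERERERERERERERERERERERERERERERERERERERERERERERERERERERERERERERERERERERERERERERERERERERERERERERERERERERERERERERERERERERERERERERERERERERERERERERERERERERERERERERERERERERERERERERERERERERERERERERERERERERERERERERERERERERERERERERERERERERERERERERERERERERERERERERERERERERERERERERERERERERERERERERERERERERERERERERERERERERERERERERERERERERERERERERERERERERERERERERERERERERERERERERERERERERERERERERERERERERERERERERERERERERERERERERERERERERERERERERERERERERERERERERERERERERERERERERERERERERERERERMzMxEREREREREREREREREREREREREREREREREREREzMzMzERERERERERERERERERERERERERERERERERERMzMzMzMRERERERERERERERERERERERERERERERERERMzMzMzMRERERERERERERERERERERERERERERERERERMzMzMzMxERERERERERERERERERERERERERERERERETMzMzMzMzEREREREREREREREREREREREREREREREREzMzMzMzMzMxEREREREREREREREREREREREREREREREzMzMzMzMzMzERERERERERERERERERERERERERERERETMzMzMzMzMzMRERERERERERERERERERERERERERERETMzMzMzMzMzMzEREREREREREREREREREREREREREREzMzMzMzMzMzMzMREREREREREREREREREREREREREREzMzMzMzMzMzMzMREREREREREREREREREREREREREREzMzMzMzMzMzMzMxERERERERERERERERERERERERERMzMzMzMzMzMzMzMzERERERERERERERERERERERETMzMzMzMzMzMzMzMzMzMRERERERERERERERERERERMzMzMzMzMzMzMzMzMzMzMxERERERERERERERERERETMzMzMzMzMzMzMzMzMzMzMzMRERERERERERERERERETMzMzMzMzMzMzMzMzMzMzMzMzERERERERERERERERERMzMzMzMzMzMzMzMzMzMzMzMzMxERERERERERERERERETMzMzMzMzMzMzMzMzMzMzMzMzMRERER"/>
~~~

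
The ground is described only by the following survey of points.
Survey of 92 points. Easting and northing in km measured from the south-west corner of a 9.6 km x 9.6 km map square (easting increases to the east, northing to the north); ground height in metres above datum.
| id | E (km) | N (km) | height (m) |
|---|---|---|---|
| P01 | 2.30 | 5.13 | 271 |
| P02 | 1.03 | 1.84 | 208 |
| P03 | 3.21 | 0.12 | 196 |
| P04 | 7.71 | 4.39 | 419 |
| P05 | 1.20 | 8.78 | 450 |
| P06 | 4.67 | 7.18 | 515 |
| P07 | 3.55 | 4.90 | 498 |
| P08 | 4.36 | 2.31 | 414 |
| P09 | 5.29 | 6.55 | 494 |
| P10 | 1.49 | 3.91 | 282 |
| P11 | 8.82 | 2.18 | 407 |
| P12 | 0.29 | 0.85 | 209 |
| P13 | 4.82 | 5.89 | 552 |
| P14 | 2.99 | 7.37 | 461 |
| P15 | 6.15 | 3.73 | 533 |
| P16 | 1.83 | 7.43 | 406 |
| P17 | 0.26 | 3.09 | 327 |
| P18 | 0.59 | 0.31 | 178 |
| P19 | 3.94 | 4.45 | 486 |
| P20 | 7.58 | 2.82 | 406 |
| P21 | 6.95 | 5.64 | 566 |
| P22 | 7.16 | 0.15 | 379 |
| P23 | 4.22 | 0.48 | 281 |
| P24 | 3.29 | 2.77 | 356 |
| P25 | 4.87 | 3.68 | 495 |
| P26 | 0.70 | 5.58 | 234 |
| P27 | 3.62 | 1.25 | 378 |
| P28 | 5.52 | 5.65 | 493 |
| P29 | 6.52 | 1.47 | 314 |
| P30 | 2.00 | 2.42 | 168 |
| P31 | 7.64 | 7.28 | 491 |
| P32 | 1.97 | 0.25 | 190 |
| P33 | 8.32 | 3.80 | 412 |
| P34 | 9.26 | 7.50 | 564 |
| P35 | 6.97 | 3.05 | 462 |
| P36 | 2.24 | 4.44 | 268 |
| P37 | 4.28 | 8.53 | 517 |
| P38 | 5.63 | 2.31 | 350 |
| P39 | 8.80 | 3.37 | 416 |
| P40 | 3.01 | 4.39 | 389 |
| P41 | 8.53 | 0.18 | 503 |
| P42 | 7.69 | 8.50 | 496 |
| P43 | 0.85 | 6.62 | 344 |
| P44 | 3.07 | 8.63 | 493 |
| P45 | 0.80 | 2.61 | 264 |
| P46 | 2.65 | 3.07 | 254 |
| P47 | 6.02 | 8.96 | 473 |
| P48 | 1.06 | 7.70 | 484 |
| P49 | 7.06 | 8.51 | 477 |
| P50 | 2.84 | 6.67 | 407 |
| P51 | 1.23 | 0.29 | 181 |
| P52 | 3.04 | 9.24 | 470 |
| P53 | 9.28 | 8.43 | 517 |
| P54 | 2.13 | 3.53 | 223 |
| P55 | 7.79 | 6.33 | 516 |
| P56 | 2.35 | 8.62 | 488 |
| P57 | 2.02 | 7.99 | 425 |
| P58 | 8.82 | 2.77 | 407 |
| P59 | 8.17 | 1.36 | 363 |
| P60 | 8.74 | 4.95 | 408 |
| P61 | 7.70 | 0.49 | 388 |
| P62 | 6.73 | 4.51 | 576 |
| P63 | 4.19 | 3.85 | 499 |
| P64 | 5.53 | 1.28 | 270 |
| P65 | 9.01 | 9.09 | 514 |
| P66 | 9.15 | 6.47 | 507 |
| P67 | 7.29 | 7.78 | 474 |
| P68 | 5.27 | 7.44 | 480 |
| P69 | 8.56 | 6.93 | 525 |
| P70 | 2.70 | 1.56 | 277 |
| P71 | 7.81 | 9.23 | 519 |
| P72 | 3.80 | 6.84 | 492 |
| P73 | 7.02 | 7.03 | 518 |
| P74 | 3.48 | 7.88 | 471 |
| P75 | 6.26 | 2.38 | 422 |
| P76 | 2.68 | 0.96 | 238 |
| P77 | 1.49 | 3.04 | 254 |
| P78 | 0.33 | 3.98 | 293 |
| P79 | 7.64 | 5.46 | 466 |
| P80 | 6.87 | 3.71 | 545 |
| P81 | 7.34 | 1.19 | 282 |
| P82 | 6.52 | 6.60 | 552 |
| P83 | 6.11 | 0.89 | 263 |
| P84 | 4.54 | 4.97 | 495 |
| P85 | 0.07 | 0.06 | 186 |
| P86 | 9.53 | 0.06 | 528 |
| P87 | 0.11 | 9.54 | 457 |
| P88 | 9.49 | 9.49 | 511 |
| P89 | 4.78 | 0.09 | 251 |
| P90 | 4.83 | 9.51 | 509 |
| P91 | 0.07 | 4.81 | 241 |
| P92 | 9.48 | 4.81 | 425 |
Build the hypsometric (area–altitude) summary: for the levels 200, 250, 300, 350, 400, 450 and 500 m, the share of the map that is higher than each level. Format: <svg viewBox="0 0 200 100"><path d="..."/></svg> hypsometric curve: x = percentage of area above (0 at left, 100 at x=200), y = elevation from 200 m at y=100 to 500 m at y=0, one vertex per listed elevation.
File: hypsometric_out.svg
<svg viewBox="0 0 200 100"><path d="M192 100l-16-17-23-16-15-17-11-17-34-16-49-17"/></svg>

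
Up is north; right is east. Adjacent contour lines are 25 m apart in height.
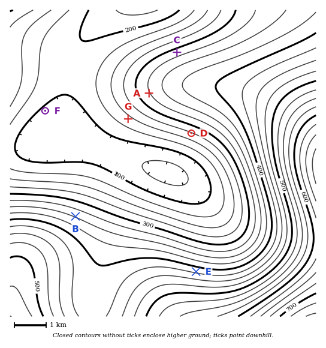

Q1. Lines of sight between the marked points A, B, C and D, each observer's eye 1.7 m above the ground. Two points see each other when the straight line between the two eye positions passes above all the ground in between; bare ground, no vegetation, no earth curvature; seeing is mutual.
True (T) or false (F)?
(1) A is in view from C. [F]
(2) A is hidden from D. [T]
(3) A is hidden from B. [F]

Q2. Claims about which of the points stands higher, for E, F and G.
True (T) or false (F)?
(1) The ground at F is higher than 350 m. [F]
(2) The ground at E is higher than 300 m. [T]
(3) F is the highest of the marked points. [F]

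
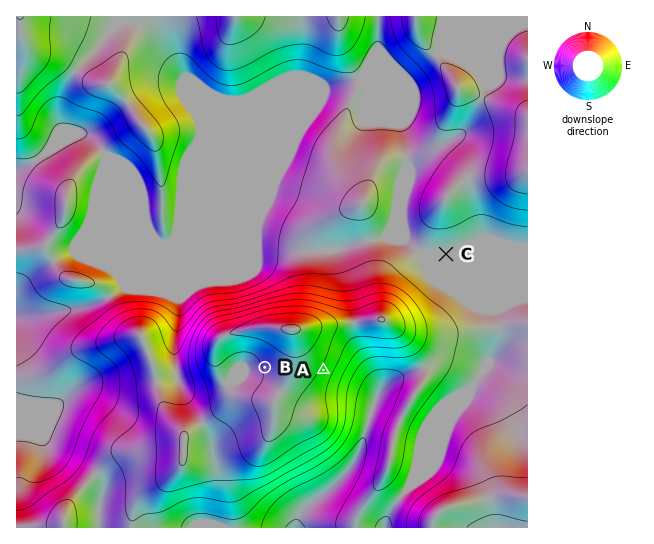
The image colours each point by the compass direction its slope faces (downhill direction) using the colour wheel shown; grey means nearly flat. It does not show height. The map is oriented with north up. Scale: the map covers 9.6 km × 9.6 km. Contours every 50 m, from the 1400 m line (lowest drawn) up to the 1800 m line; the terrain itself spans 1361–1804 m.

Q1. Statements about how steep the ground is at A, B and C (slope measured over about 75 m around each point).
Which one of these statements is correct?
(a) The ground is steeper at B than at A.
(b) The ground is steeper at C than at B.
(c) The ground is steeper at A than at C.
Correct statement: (c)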